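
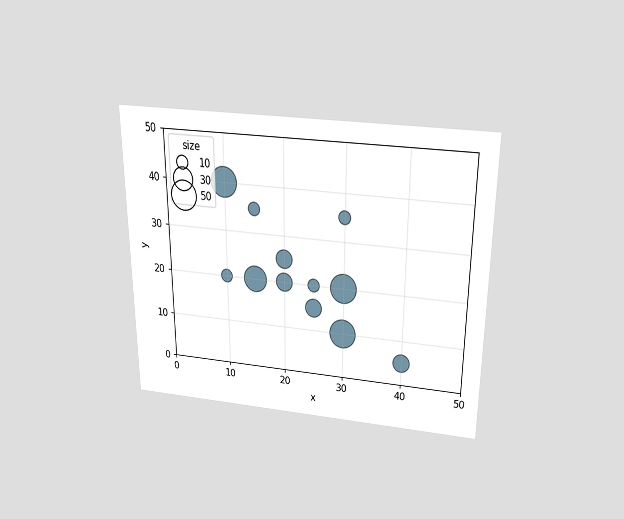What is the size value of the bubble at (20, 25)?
20

The chart is viewed slightly from above. Matching the bubble at (20, 25) against the size legend gives 20.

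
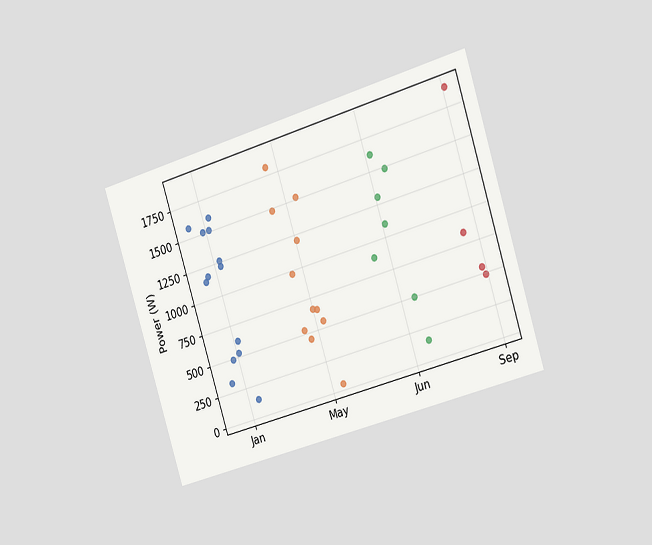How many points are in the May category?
The chart is tilted about 17° counter-clockwise and viewed slightly from the right. Counting the markers in the May column gives 11.

11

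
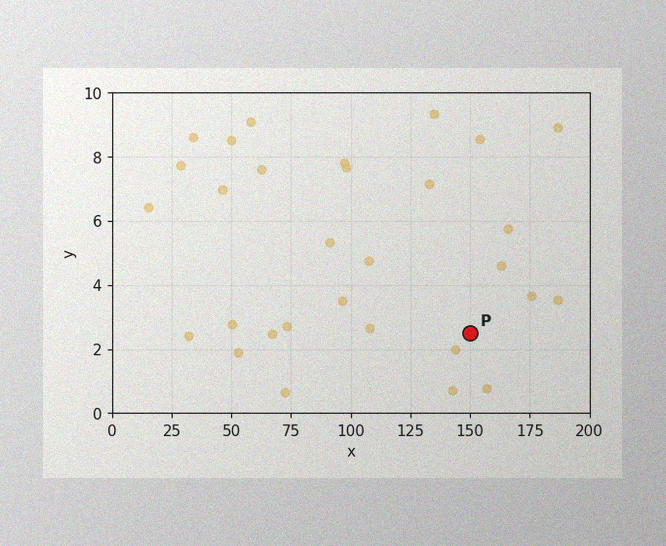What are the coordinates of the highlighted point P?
(150, 2.5)

The image has some photo noise and uneven lighting. Following the gridlines from P to each axis, P sits at (150, 2.5).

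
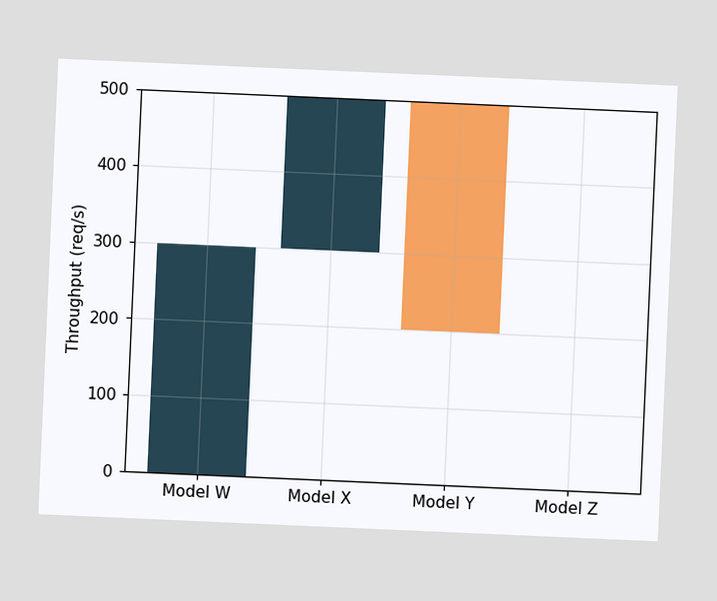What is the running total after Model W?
The chart is tilted about 3° clockwise. After Model W the running total reaches 300req/s.

300req/s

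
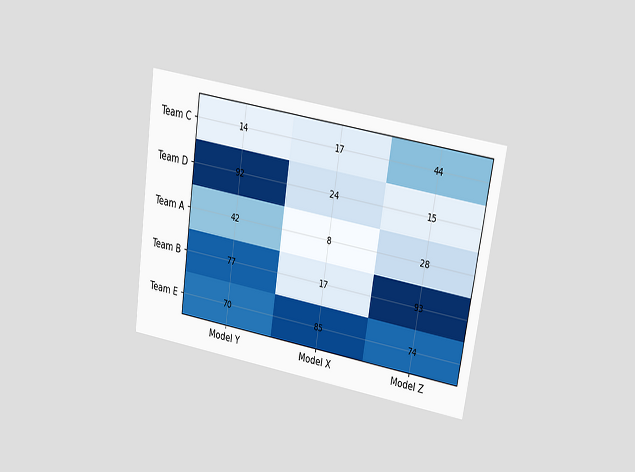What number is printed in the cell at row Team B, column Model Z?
The chart is tilted about 9° clockwise and viewed at a slight angle. The (Team B, Model Z) cell reads 93.

93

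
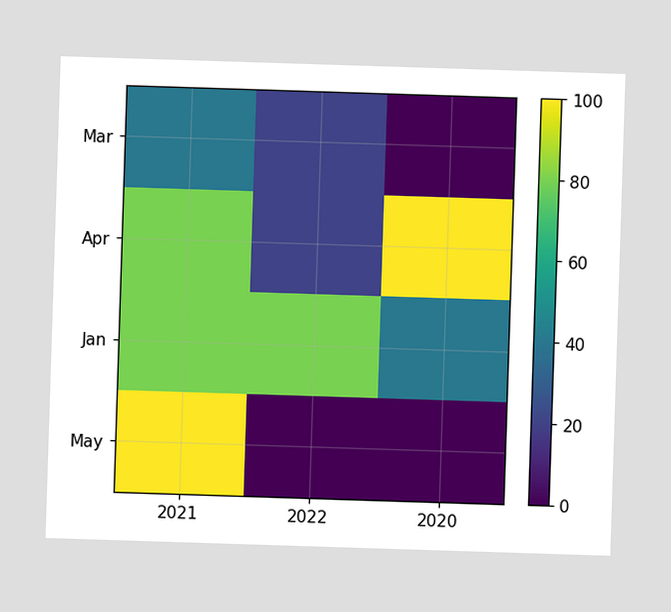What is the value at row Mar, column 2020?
0

Matching cell (Mar, 2020) against the colorbar gives 0.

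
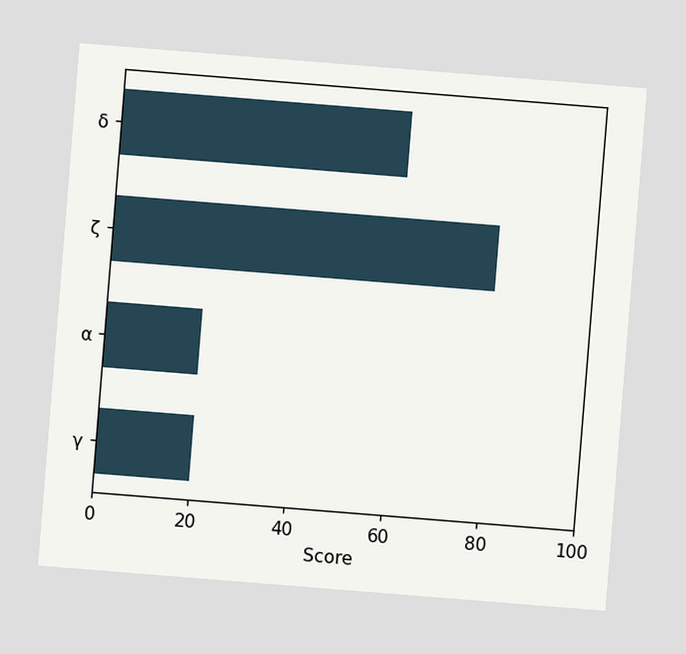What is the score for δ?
60

The chart is tilted about 5° clockwise. Reading along the chart's x-axis, the δ bar reaches 60.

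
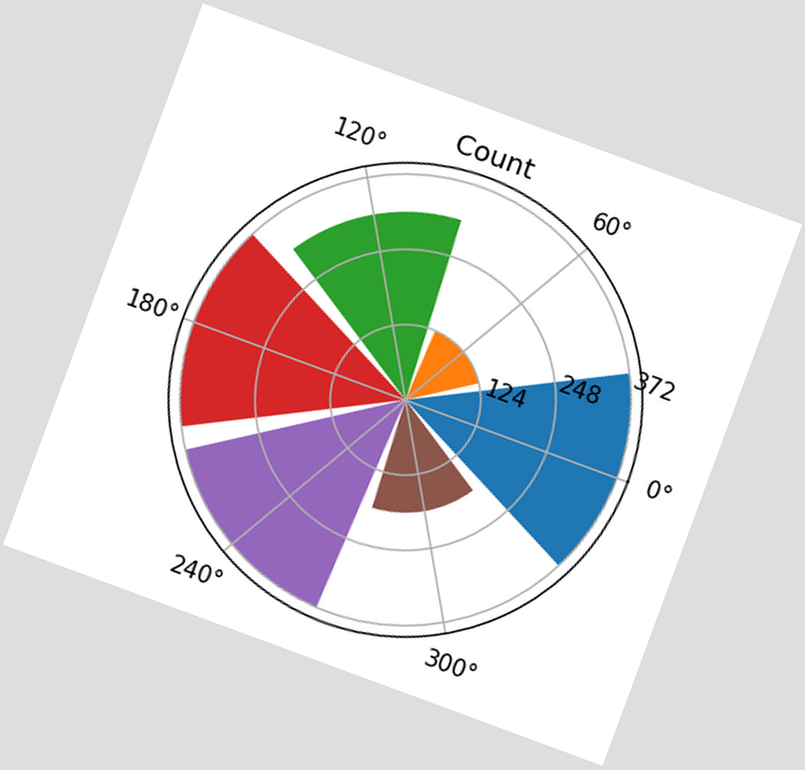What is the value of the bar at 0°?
372

The chart is tilted about 20° clockwise. The bar at 0° reaches 372 on the radial axis.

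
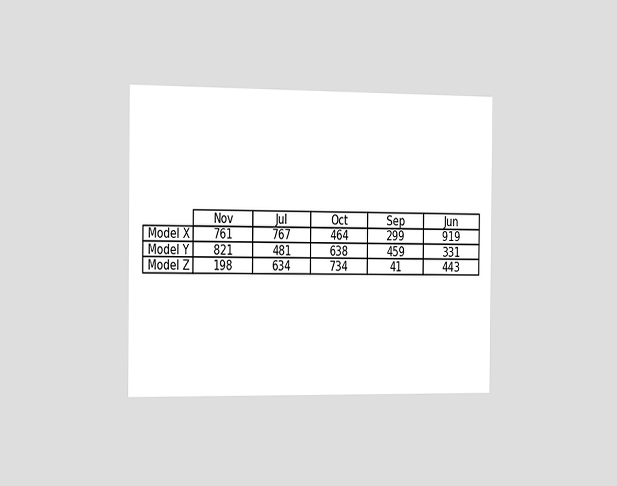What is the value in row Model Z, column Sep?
The chart is viewed slightly from the left. The (Model Z, Sep) cell reads 41.

41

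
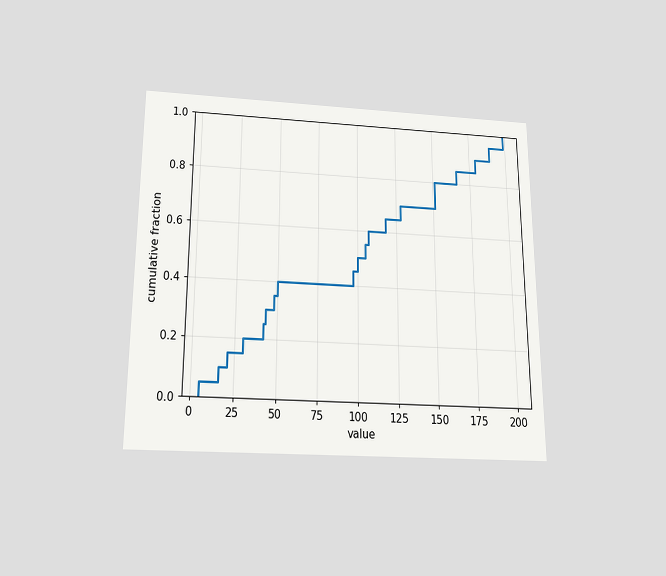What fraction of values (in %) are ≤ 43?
The chart is viewed slightly from below. At x=43 the ECDF step is at 30%.

30%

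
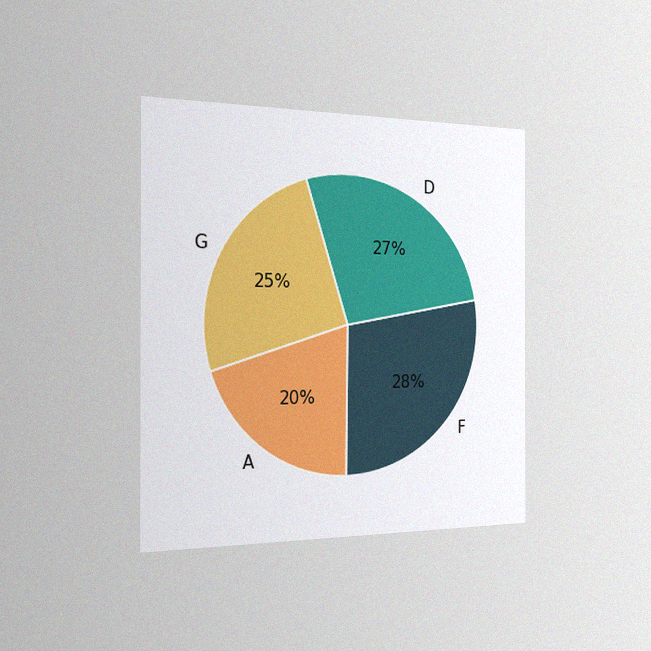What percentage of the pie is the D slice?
27%

The chart is viewed slightly from the left, with some photo noise. The D slice takes up 27% of the pie.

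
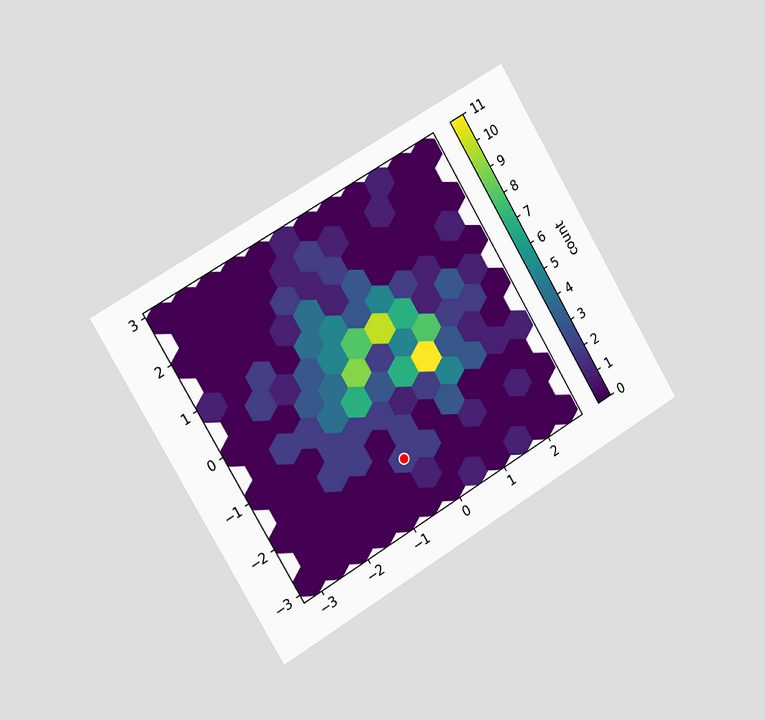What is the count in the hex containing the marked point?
2

The chart is tilted about 31° counter-clockwise and viewed slightly from the left. The marked hex reads 2 on the colorbar.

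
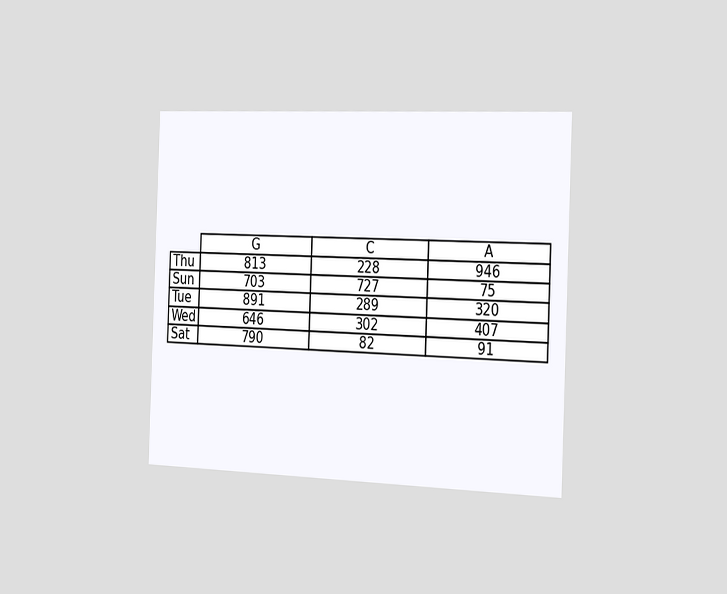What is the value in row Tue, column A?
The chart is tilted about 2° clockwise and viewed slightly from the right. The (Tue, A) cell reads 320.

320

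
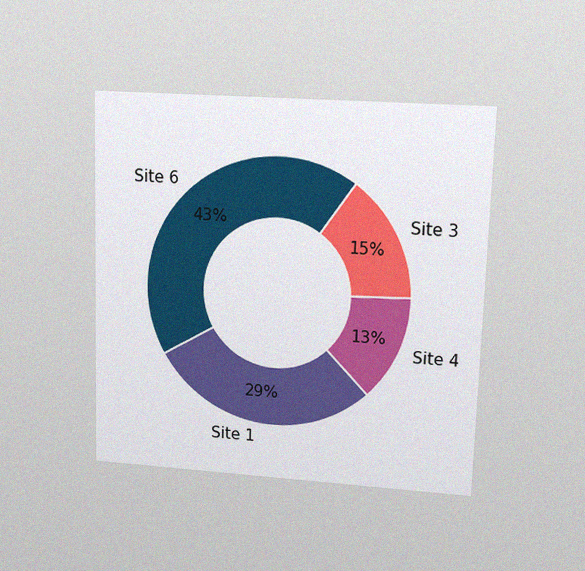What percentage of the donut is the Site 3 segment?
The chart is viewed at a slight angle, with some photo noise. The Site 3 segment takes up 15% of the ring.

15%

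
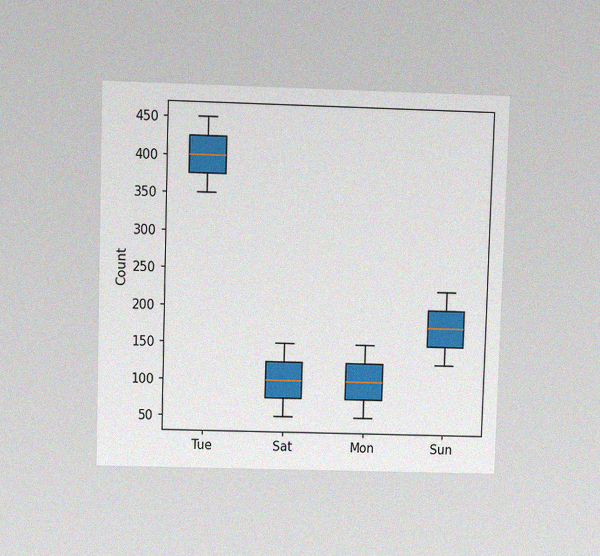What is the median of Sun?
The chart is viewed at a slight angle, with some photo noise. The median line in the Sun box sits at 175.

175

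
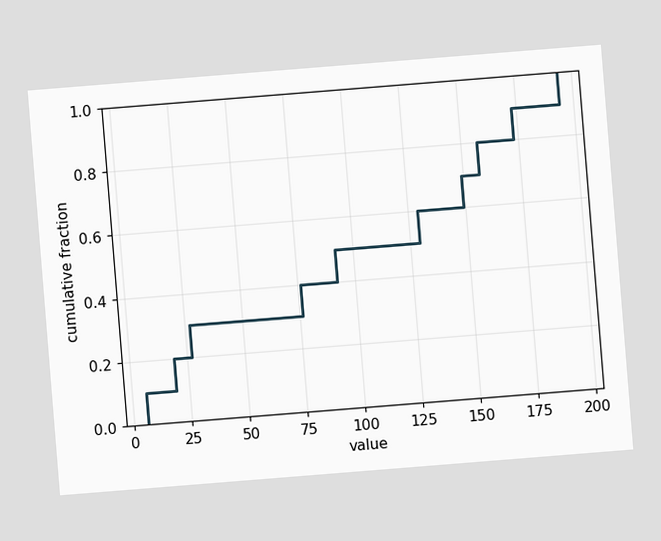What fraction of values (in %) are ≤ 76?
The chart is tilted about 5° counter-clockwise. At x=76 the ECDF step is at 40%.

40%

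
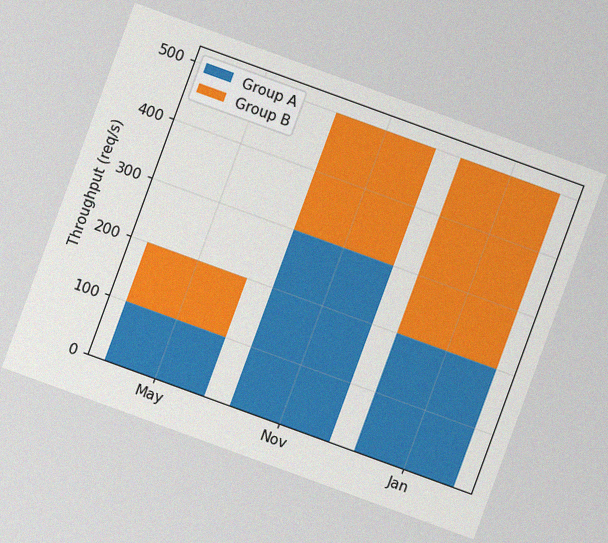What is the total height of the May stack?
200req/s

The chart is tilted about 20° clockwise, with some photo noise. The May stack's top reaches 200req/s on the y-axis.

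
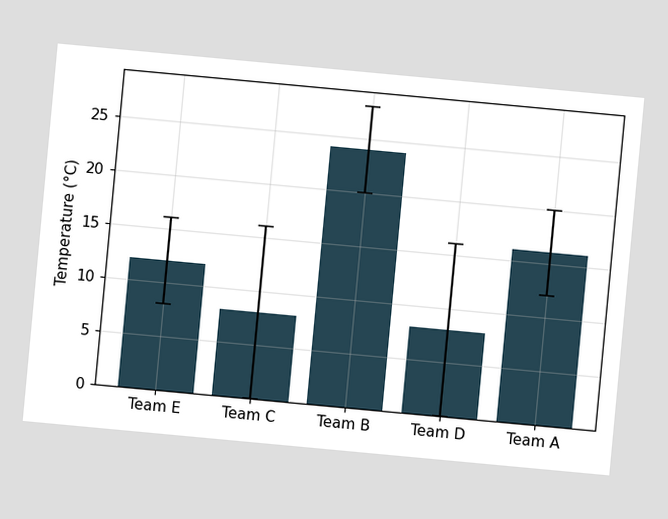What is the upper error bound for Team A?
The chart is tilted about 5° clockwise. The Team A bar's upper whisker reaches 20°C.

20°C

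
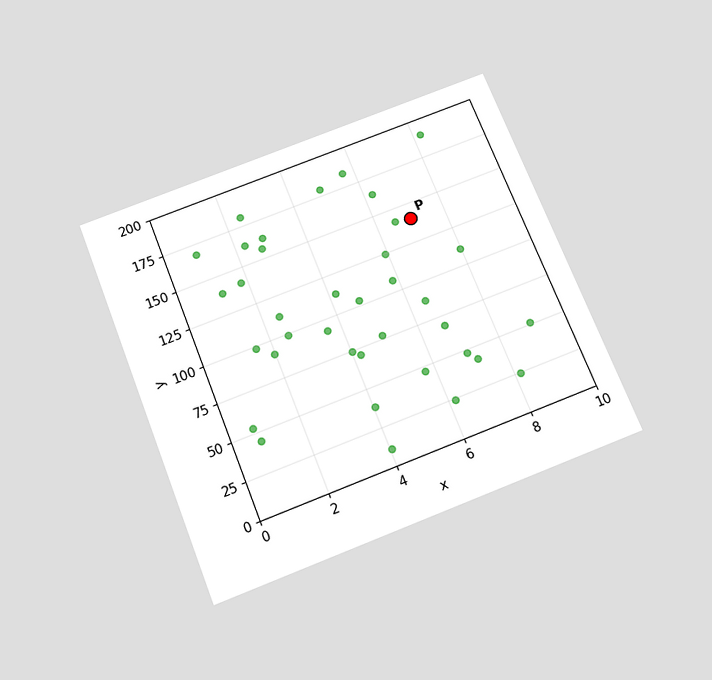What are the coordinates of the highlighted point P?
The chart is tilted about 22° counter-clockwise and viewed slightly from below. Following the gridlines from P to each axis, P sits at (7, 140).

(7, 140)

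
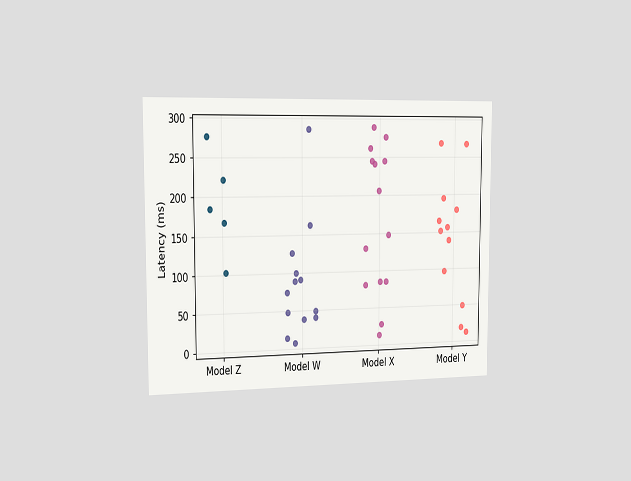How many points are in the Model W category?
13

The chart is viewed slightly from the left. Counting the markers in the Model W column gives 13.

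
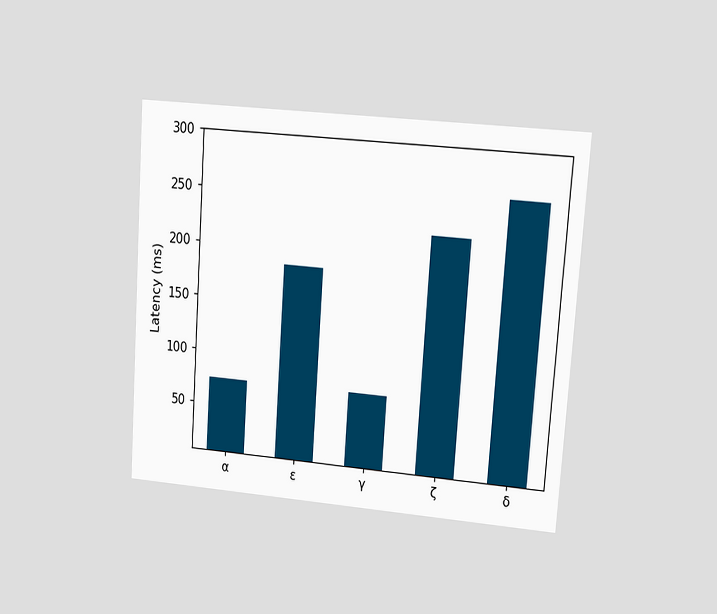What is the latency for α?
74ms

The chart is tilted about 4° clockwise and viewed at a slight angle. Reading along the chart's y-axis, the α bar reaches 74ms.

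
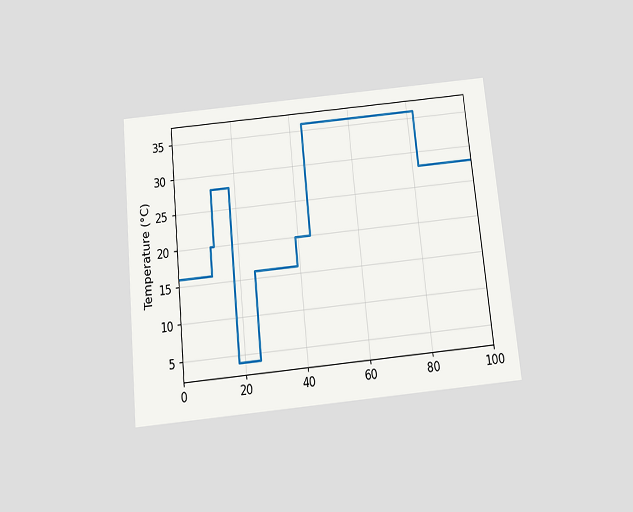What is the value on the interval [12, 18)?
The chart is tilted about 6° counter-clockwise and viewed slightly from below. On [12, 18) the step sits at 28°C.

28°C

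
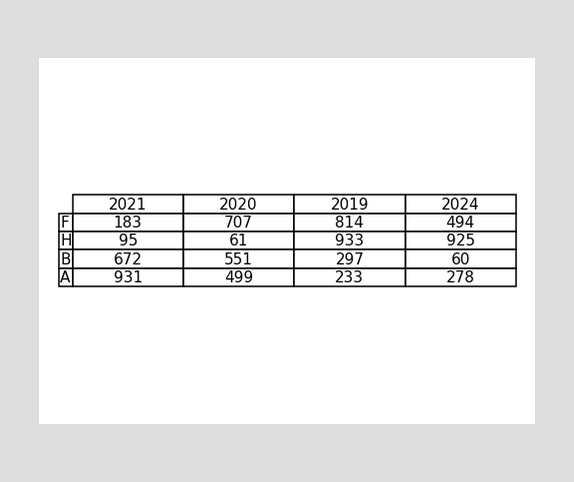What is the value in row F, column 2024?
The (F, 2024) cell reads 494.

494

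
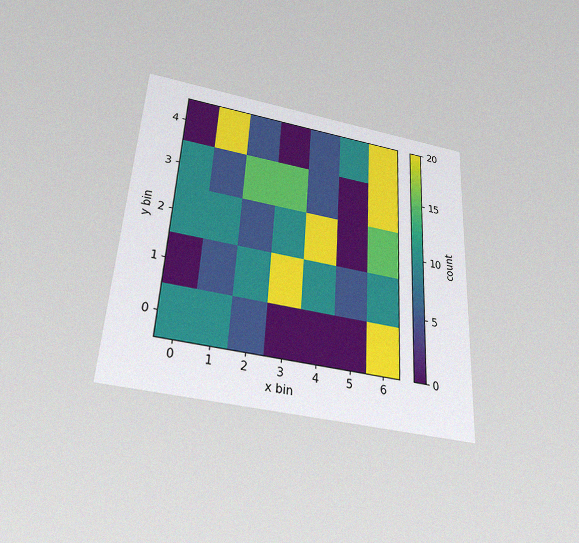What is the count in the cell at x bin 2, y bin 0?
5

The chart is tilted about 3° clockwise and viewed slightly from below, with some photo noise. Matching the cell (2, 0) against the colorbar gives 5.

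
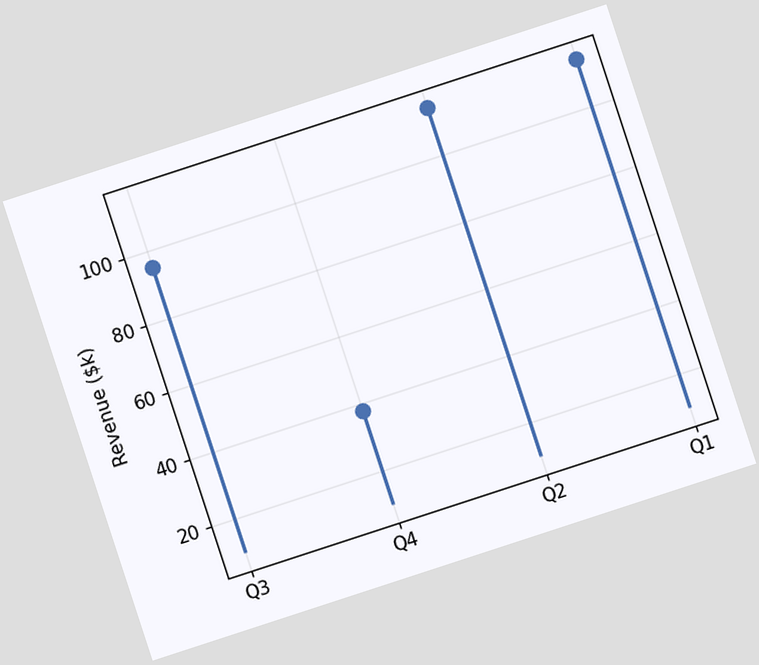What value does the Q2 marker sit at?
$114k

The chart is tilted about 18° counter-clockwise. The Q2 marker sits at $114k.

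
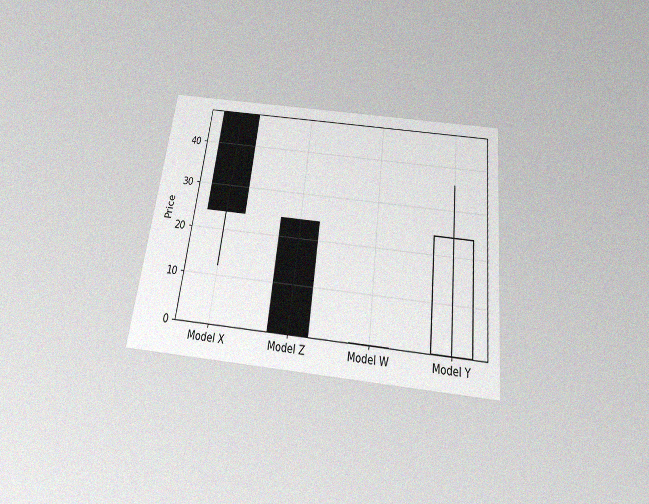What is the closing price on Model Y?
The chart is tilted about 7° clockwise and viewed slightly from below, with some photo noise. The Model Y candle closes at 24.

24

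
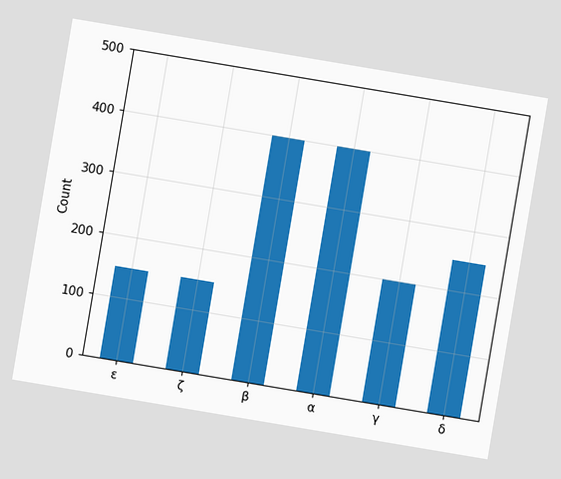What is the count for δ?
The chart is tilted about 10° clockwise. Reading along the chart's y-axis, the δ bar reaches 250.

250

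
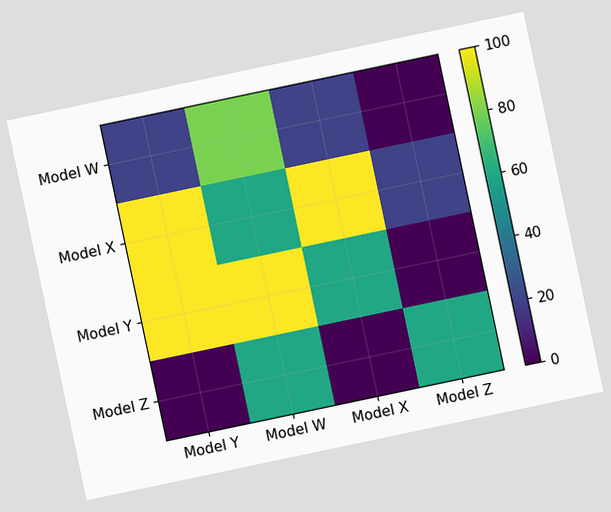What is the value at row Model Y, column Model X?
60

The chart is tilted about 12° counter-clockwise. Matching cell (Model Y, Model X) against the colorbar gives 60.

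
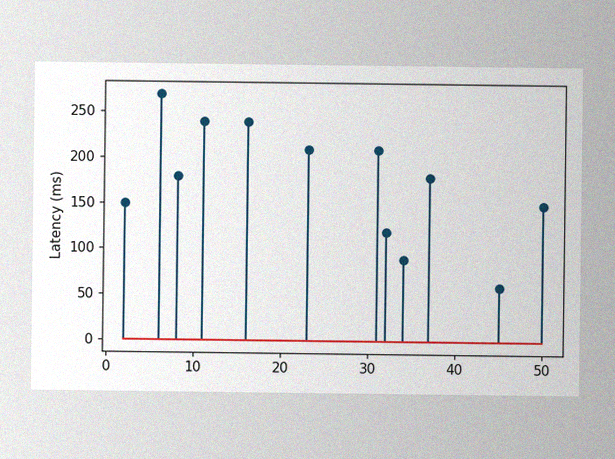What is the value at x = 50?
150ms

The image has some photo noise and uneven lighting. The stem at x=50 reaches 150ms.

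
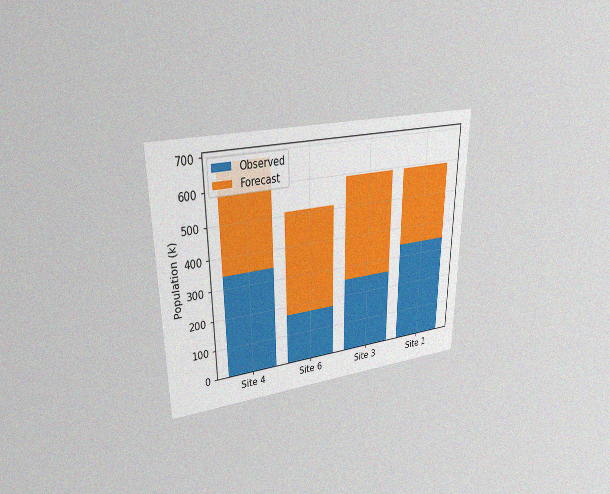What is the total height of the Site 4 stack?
680k

The chart is viewed at a slight angle, with some photo noise. The Site 4 stack's top reaches 680k on the y-axis.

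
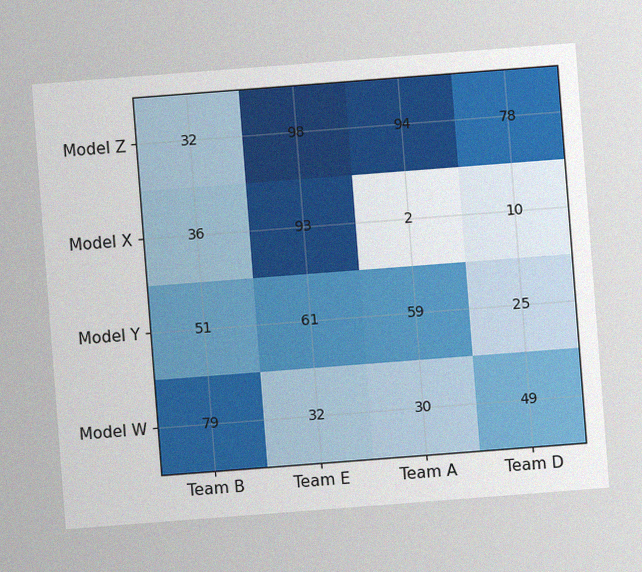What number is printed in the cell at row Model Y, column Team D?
The chart is tilted about 4° counter-clockwise, with some photo noise. The (Model Y, Team D) cell reads 25.

25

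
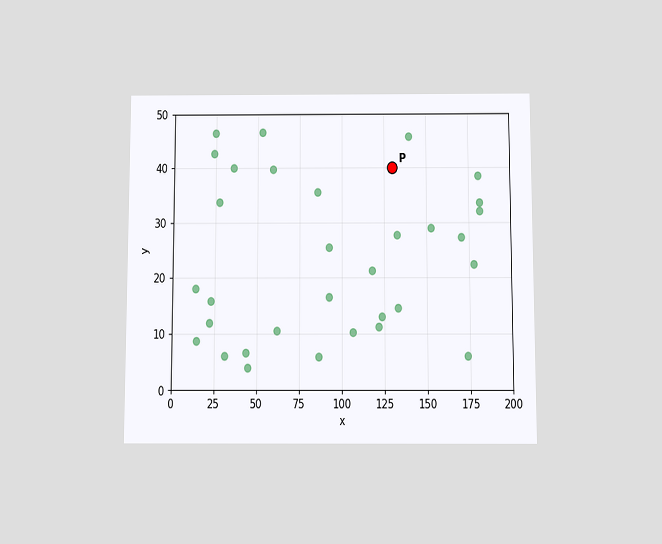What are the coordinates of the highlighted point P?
(130, 40)

The chart is viewed slightly from below. Following the gridlines from P to each axis, P sits at (130, 40).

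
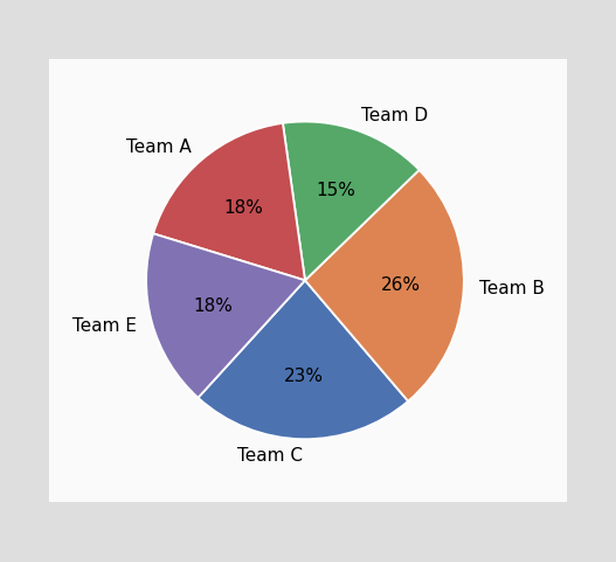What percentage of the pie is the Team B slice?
26%

The Team B slice takes up 26% of the pie.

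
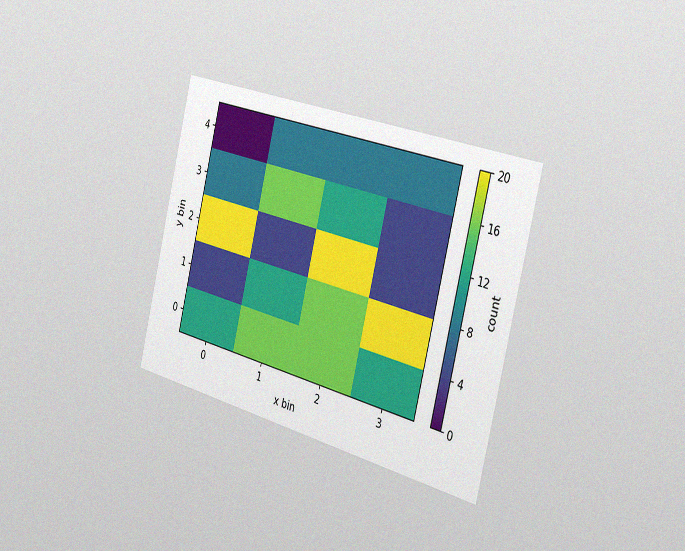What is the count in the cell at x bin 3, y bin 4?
The chart is tilted about 14° clockwise and viewed slightly from the right, with some photo noise. Matching the cell (3, 4) against the colorbar gives 8.

8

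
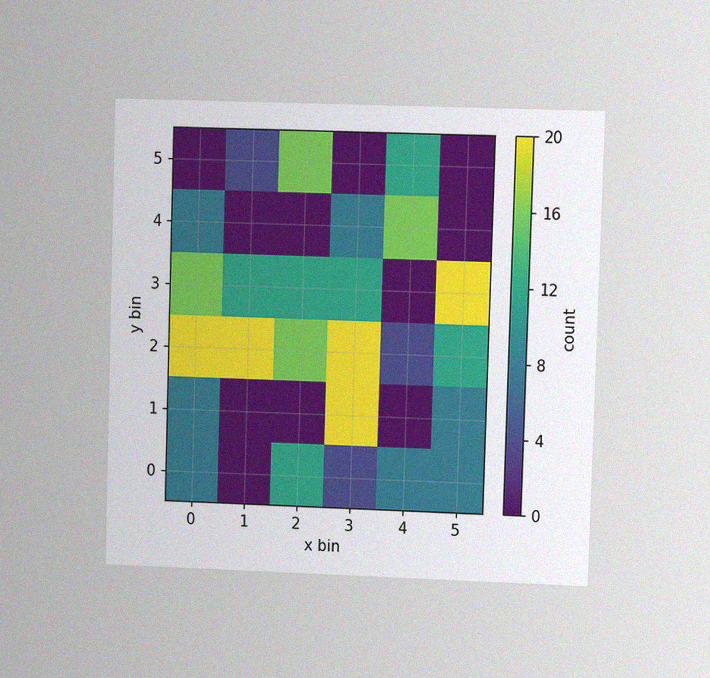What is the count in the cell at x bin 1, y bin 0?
The chart is viewed at a slight angle, with some photo noise. Matching the cell (1, 0) against the colorbar gives 0.

0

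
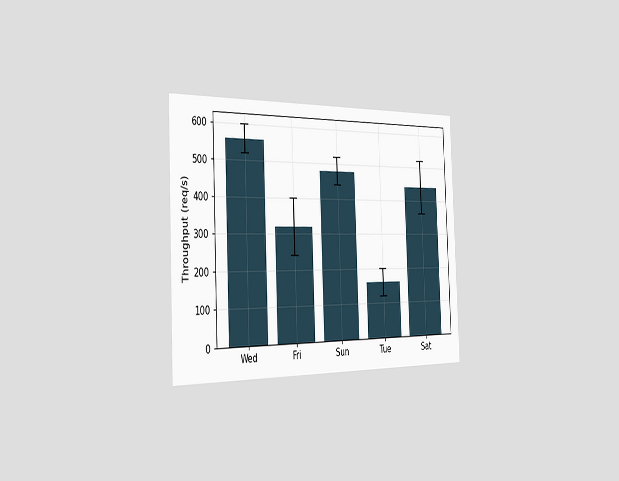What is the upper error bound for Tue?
200req/s

The chart is tilted about 2° counter-clockwise and viewed slightly from the left. The Tue bar's upper whisker reaches 200req/s.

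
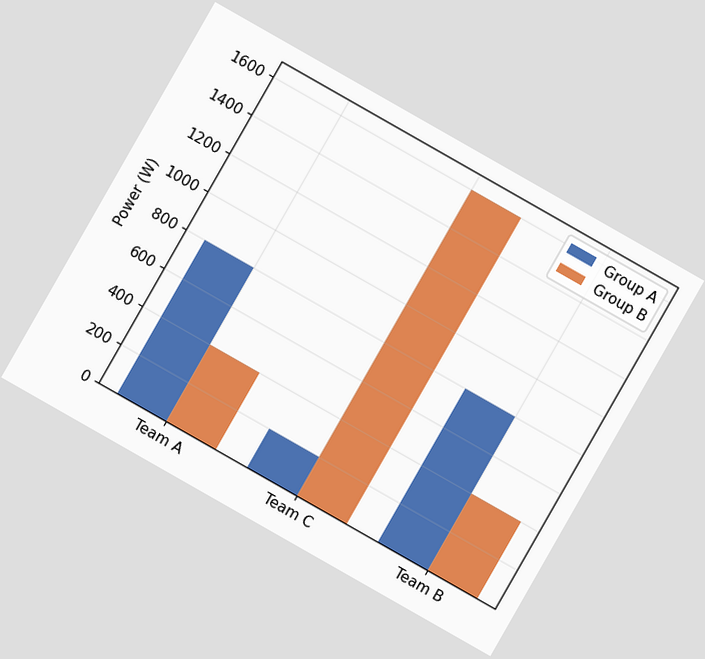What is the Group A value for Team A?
800W

The chart is tilted about 30° clockwise. The Group A bar at Team A reaches 800W on the y-axis.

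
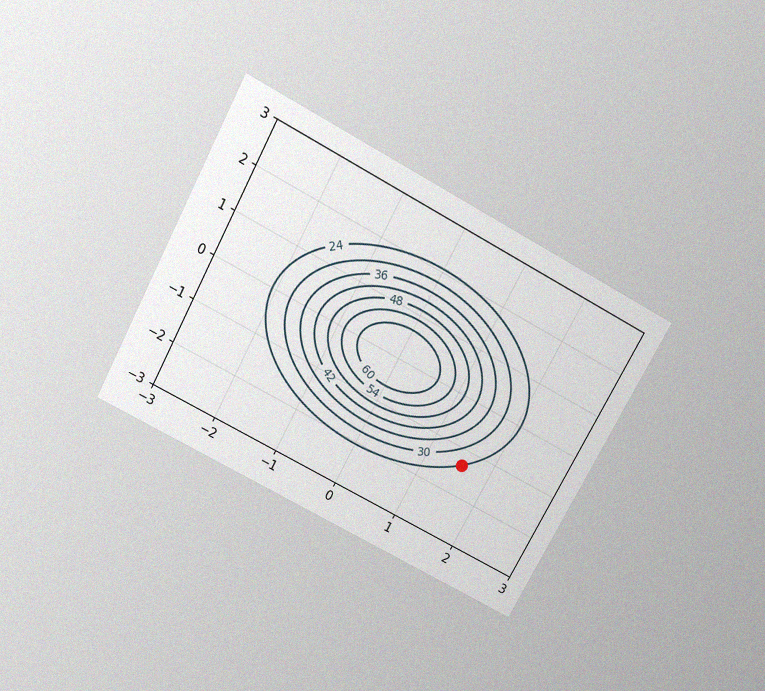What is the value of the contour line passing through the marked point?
The chart is tilted about 28° clockwise and viewed slightly from above, with some photo noise. The marked point sits on the contour labelled 24.

24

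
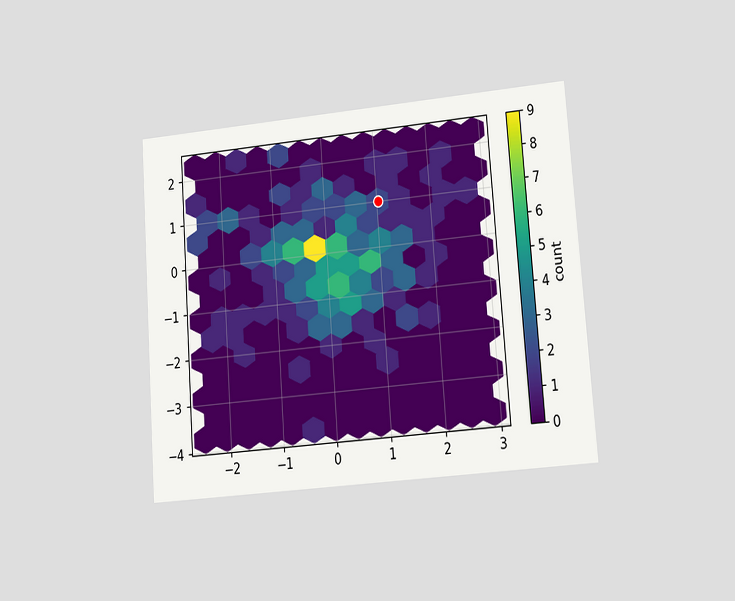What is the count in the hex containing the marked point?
The chart is tilted about 4° counter-clockwise and viewed at a slight angle. The marked hex reads 2 on the colorbar.

2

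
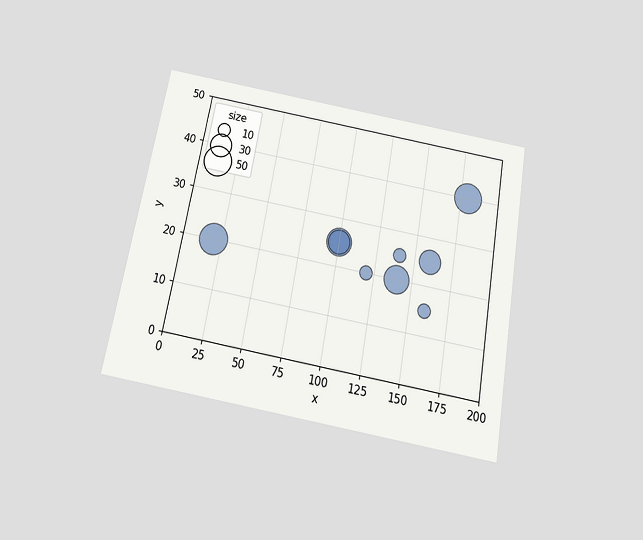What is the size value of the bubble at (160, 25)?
30

The chart is tilted about 10° clockwise and viewed slightly from below. Matching the bubble at (160, 25) against the size legend gives 30.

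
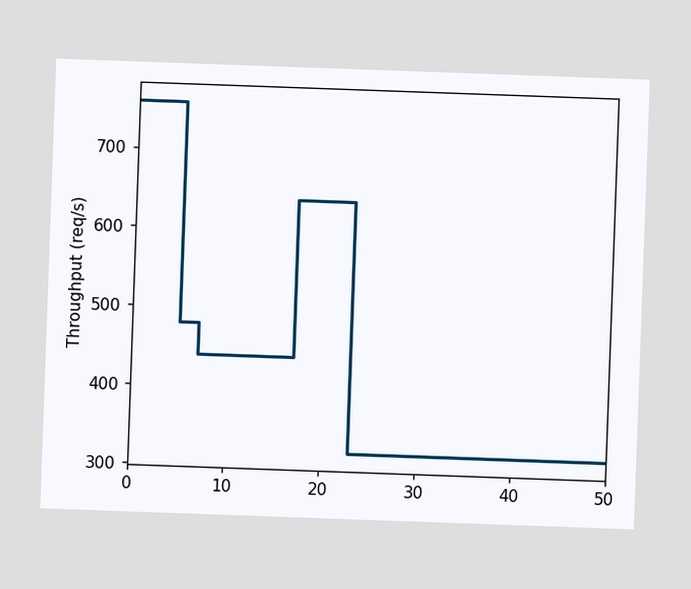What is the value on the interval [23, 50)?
320req/s

The chart is tilted about 2° clockwise. On [23, 50) the step sits at 320req/s.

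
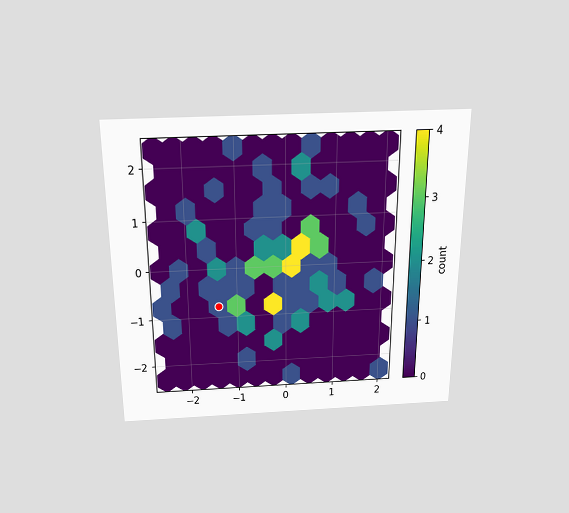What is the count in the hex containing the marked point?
1

The chart is viewed slightly from above. The marked hex reads 1 on the colorbar.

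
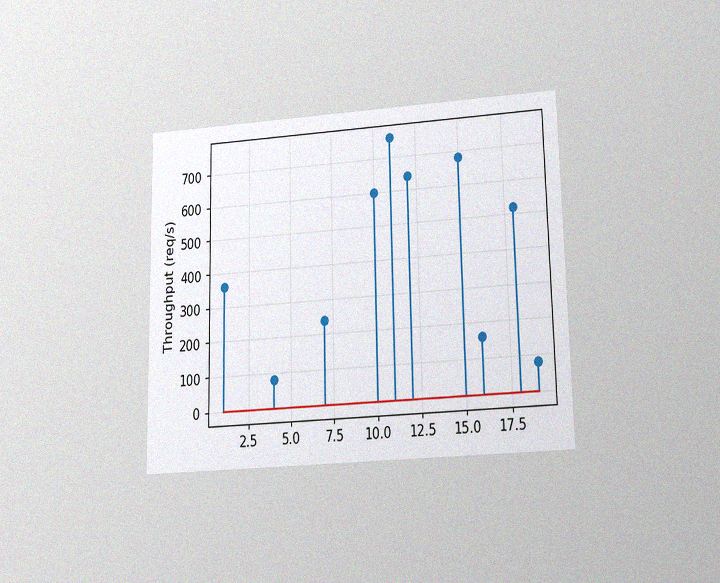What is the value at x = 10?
600req/s

The chart is viewed slightly from below, with some photo noise. The stem at x=10 reaches 600req/s.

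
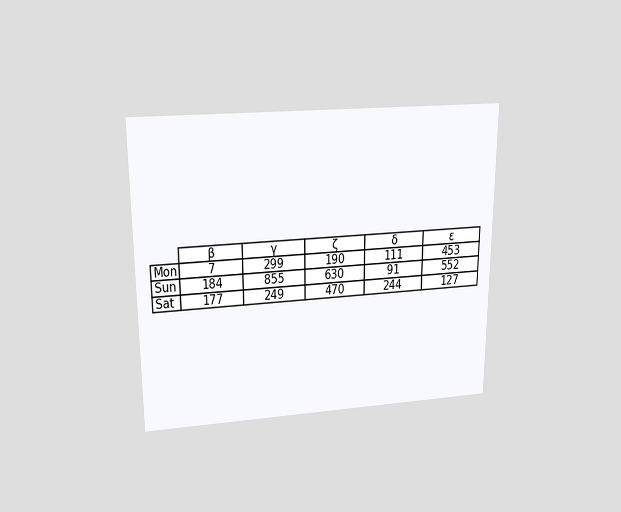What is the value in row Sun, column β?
184

The chart is viewed slightly from above. The (Sun, β) cell reads 184.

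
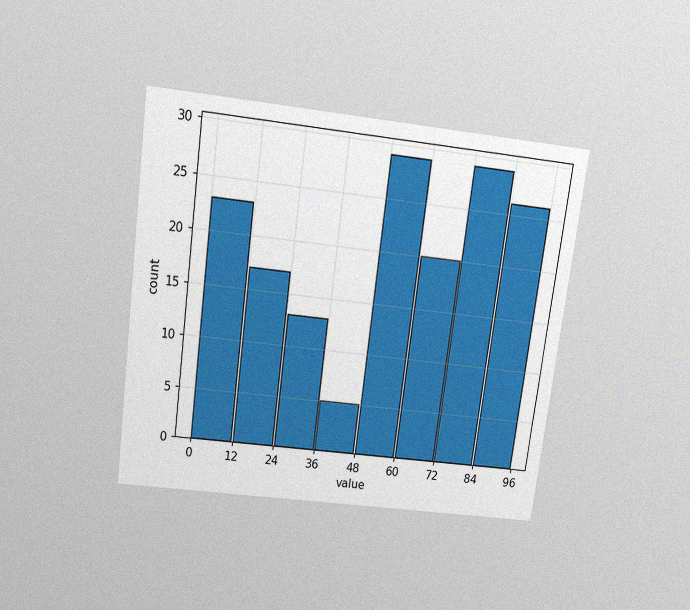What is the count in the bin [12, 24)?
The chart is tilted about 7° clockwise and viewed slightly from above, with some photo noise. The [12, 24) bin has height 17.

17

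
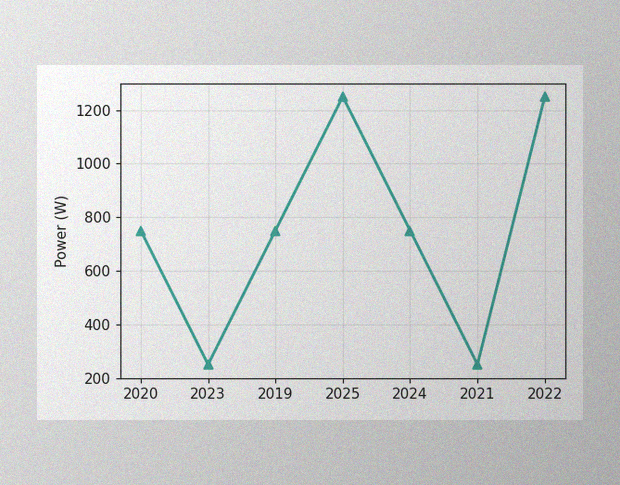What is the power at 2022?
The image has some photo noise and uneven lighting. At 2022, the line is at 1250W.

1250W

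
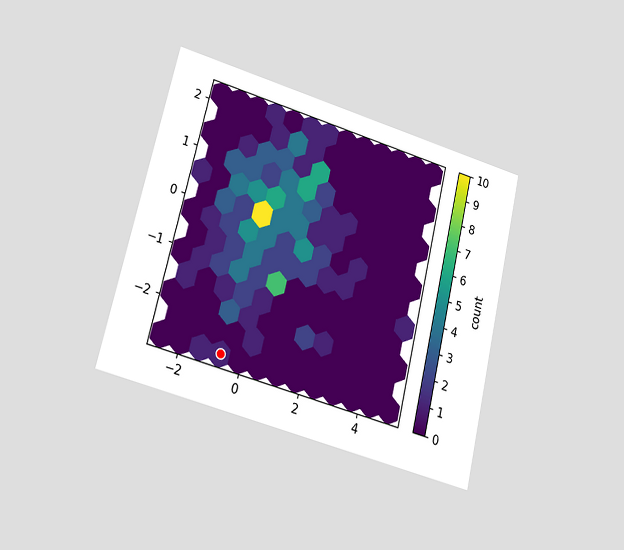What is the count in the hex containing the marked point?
The chart is tilted about 13° clockwise and viewed at a slight angle. The marked hex reads 1 on the colorbar.

1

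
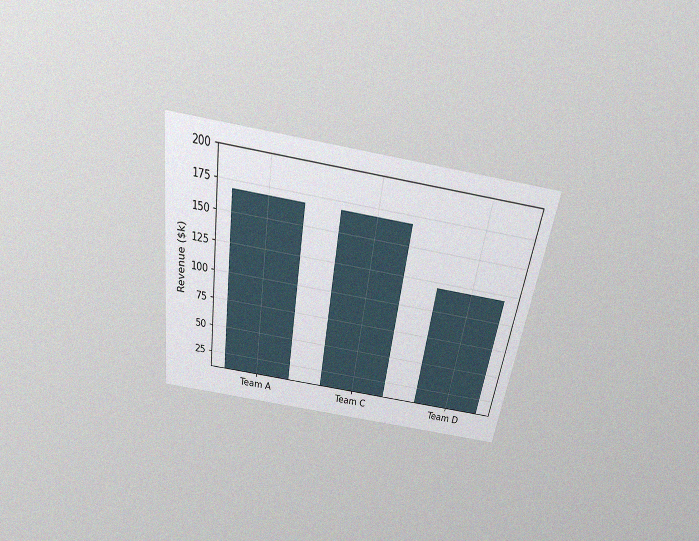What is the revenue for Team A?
The chart is tilted about 9° clockwise and viewed slightly from above, with some photo noise. Reading along the chart's y-axis, the Team A bar reaches $168k.

$168k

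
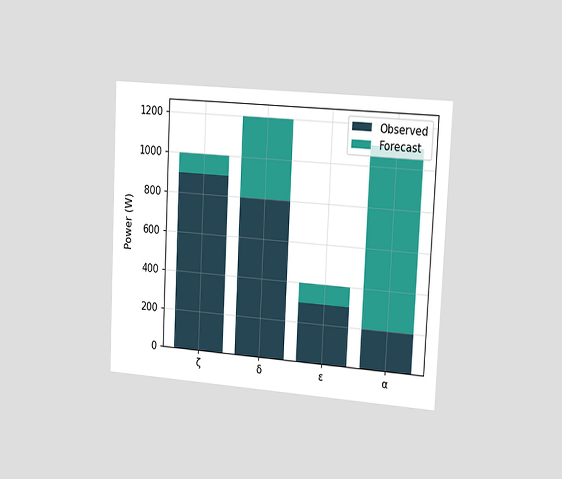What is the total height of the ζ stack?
The chart is tilted about 3° clockwise and viewed slightly from the right. The ζ stack's top reaches 1000W on the y-axis.

1000W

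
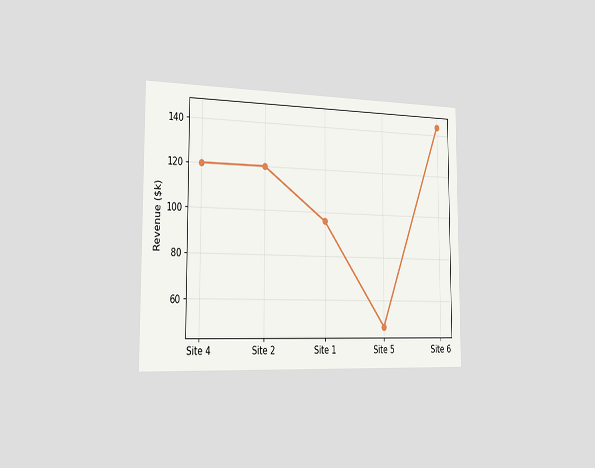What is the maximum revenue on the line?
The chart is viewed slightly from the left. The highest point is at Site 6, and reading across to the y-axis gives $144k.

$144k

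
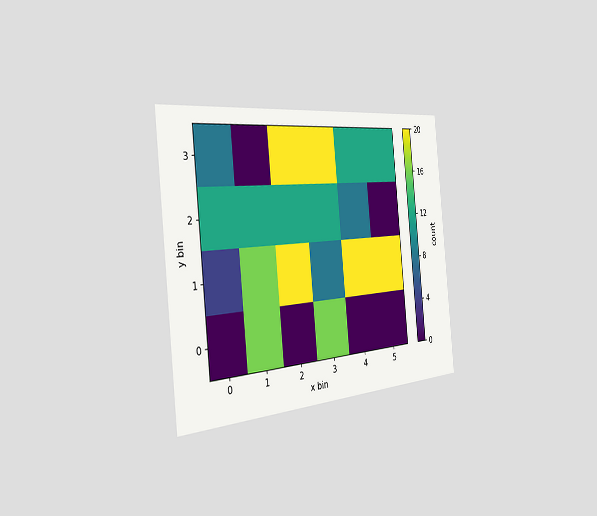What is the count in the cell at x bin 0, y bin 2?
12

The chart is tilted about 6° counter-clockwise and viewed slightly from the left. Matching the cell (0, 2) against the colorbar gives 12.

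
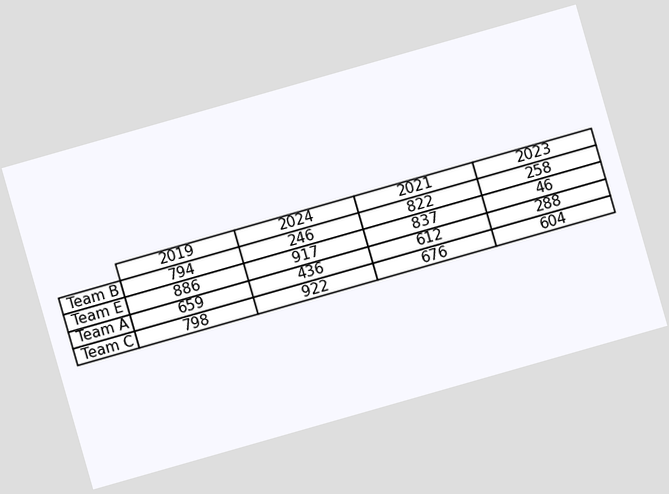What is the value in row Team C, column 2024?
The chart is tilted about 16° counter-clockwise. The (Team C, 2024) cell reads 922.

922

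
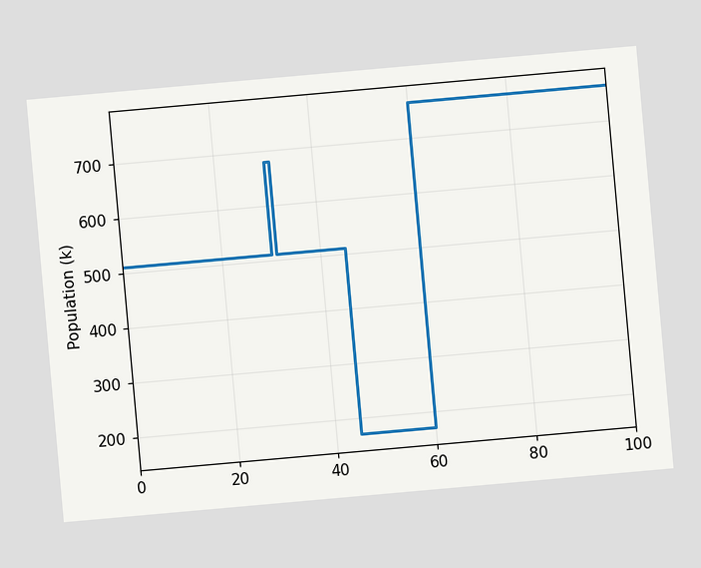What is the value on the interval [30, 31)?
The chart is tilted about 5° counter-clockwise. On [30, 31) the step sits at 680k.

680k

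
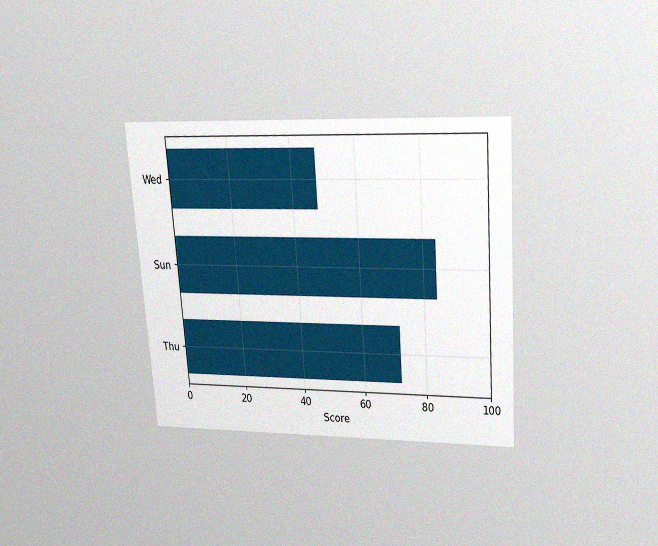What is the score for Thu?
72

The chart is tilted about 4° counter-clockwise and viewed slightly from above, with some photo noise. Reading along the chart's x-axis, the Thu bar reaches 72.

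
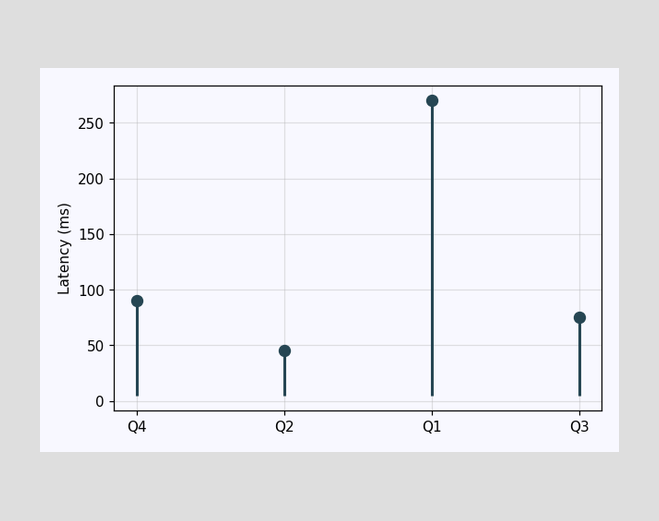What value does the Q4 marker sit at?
The Q4 marker sits at 90ms.

90ms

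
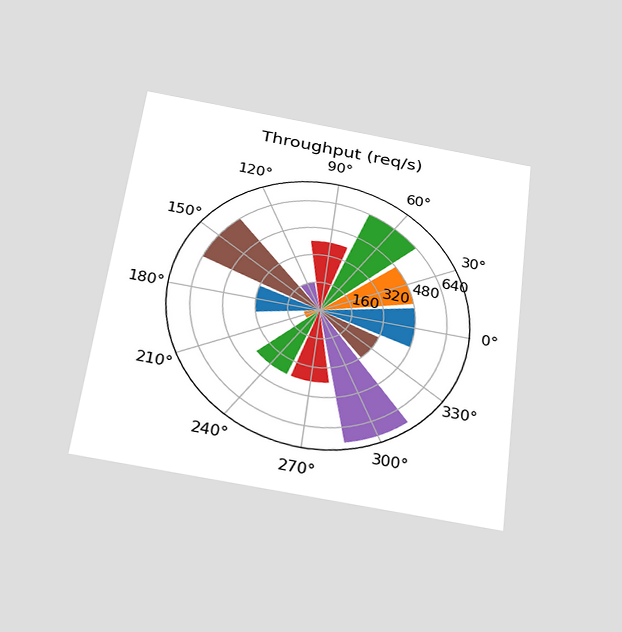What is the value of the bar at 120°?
The chart is tilted about 7° clockwise and viewed slightly from below. The bar at 120° reaches 160req/s on the radial axis.

160req/s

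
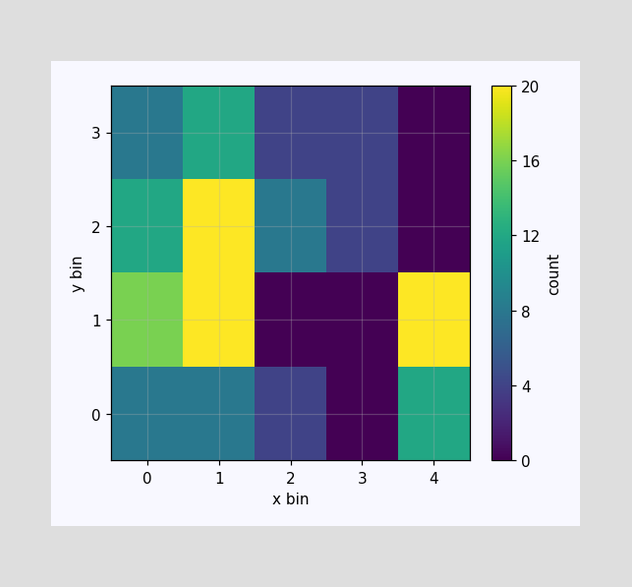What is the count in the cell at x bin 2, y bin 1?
0

Matching the cell (2, 1) against the colorbar gives 0.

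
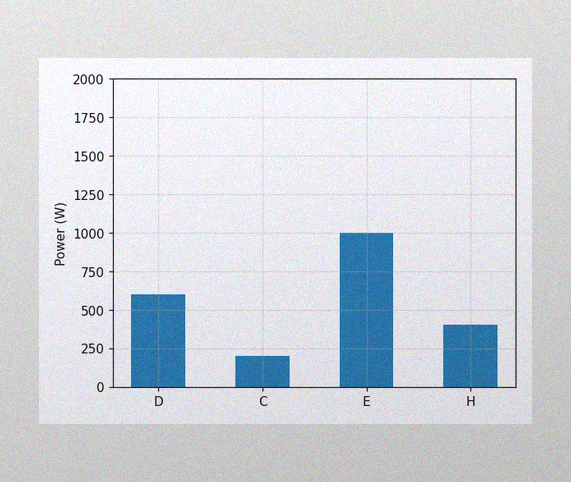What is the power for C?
The image has some photo noise and uneven lighting. Reading along the chart's y-axis, the C bar reaches 200W.

200W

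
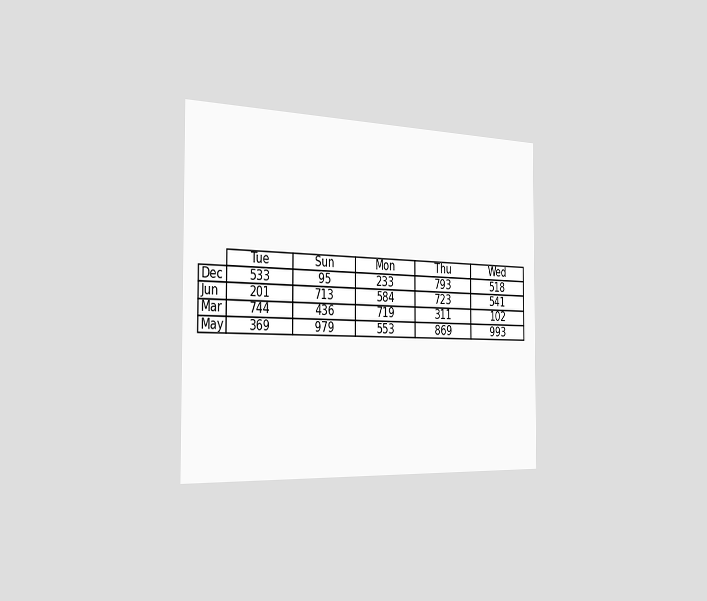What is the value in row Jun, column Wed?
541

The chart is viewed slightly from the left. The (Jun, Wed) cell reads 541.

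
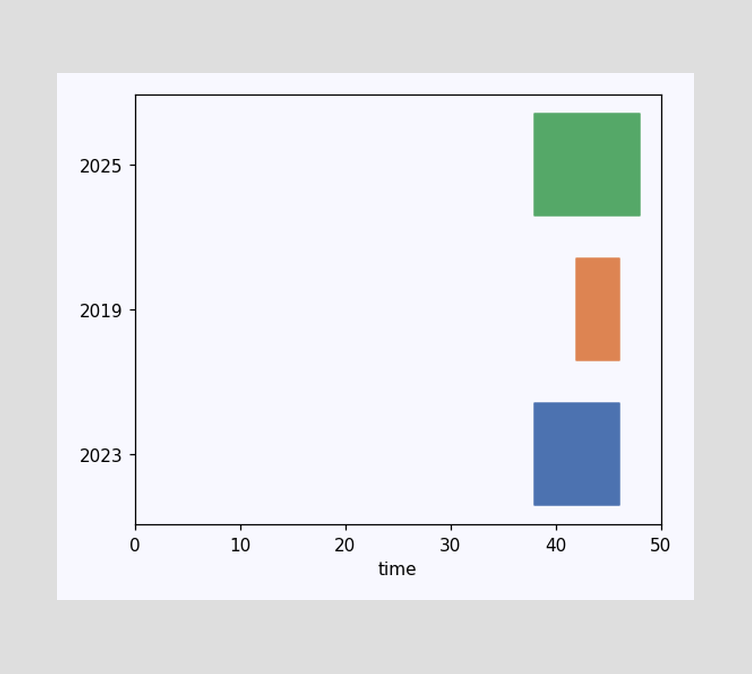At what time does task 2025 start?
38

The 2025 bar begins at t=38.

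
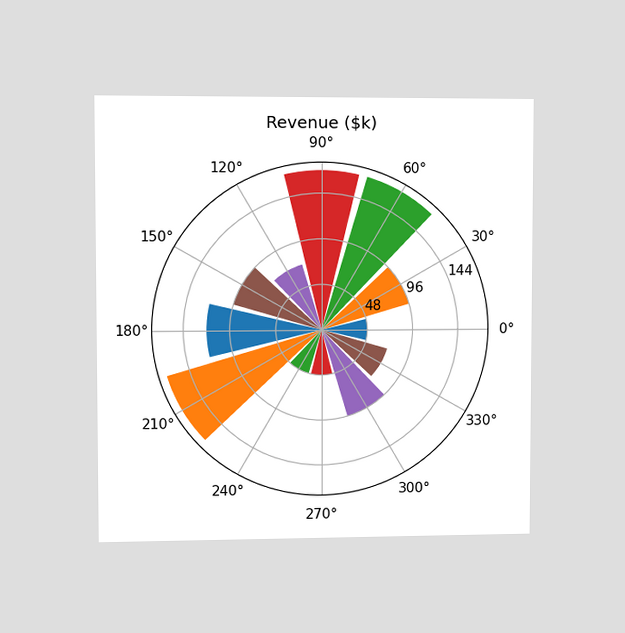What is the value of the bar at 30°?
The chart is viewed at a slight angle. The bar at 30° reaches $96k on the radial axis.

$96k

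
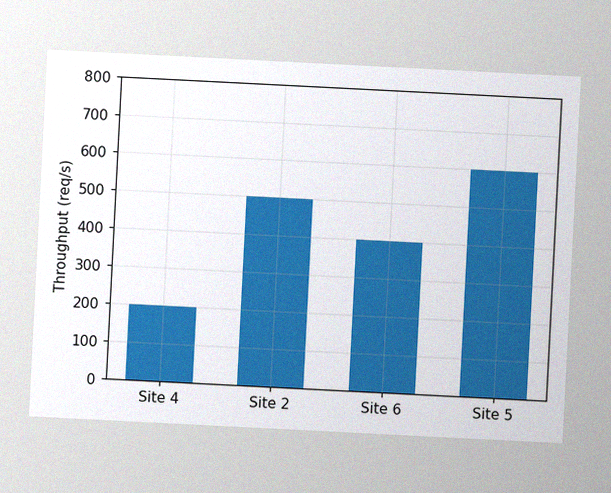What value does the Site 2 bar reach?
The chart is tilted about 3° clockwise, with some photo noise. Reading along the chart's y-axis, the Site 2 bar reaches 500req/s.

500req/s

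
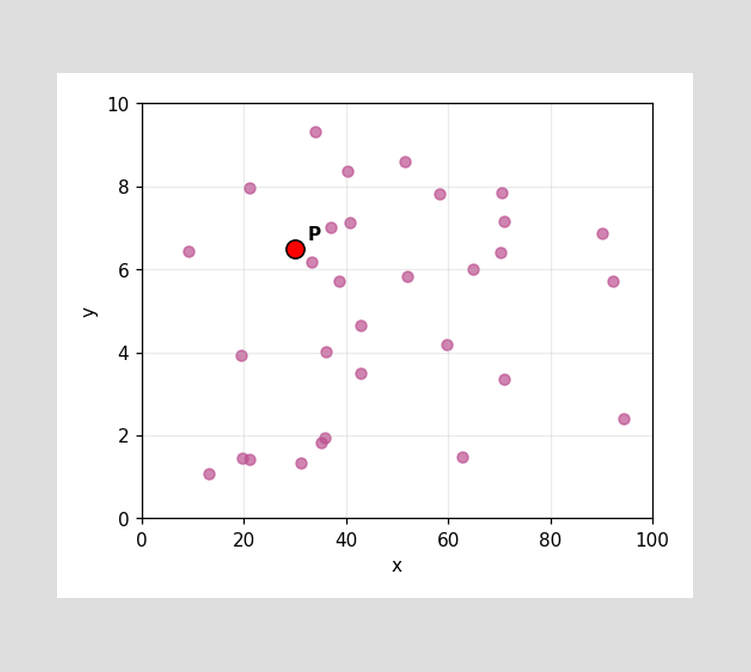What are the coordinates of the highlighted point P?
(30, 6.5)

Following the gridlines from P to each axis, P sits at (30, 6.5).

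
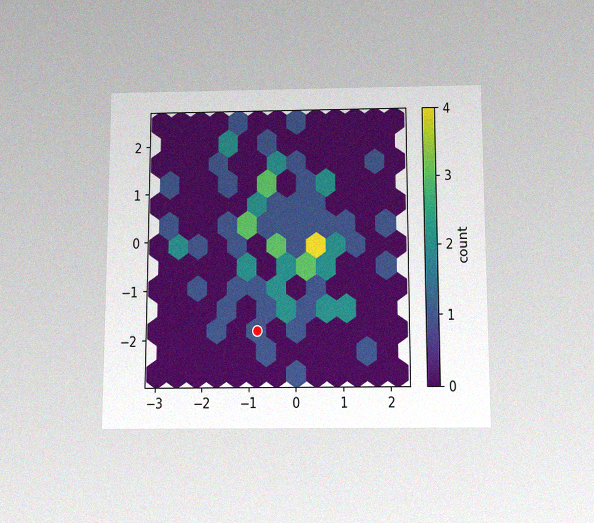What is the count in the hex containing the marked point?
The chart is viewed slightly from below, with some photo noise. The marked hex reads 1 on the colorbar.

1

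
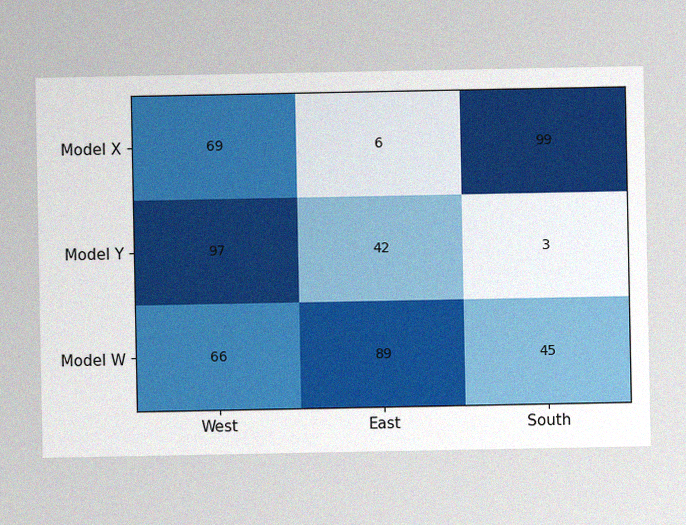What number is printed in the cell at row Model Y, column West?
97

The image has some photo noise and uneven lighting. The (Model Y, West) cell reads 97.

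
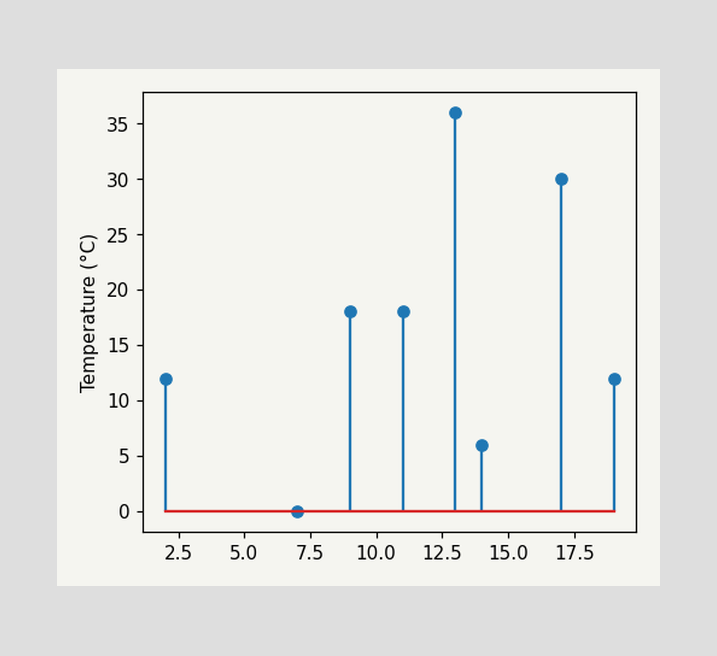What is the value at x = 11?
18°C

The stem at x=11 reaches 18°C.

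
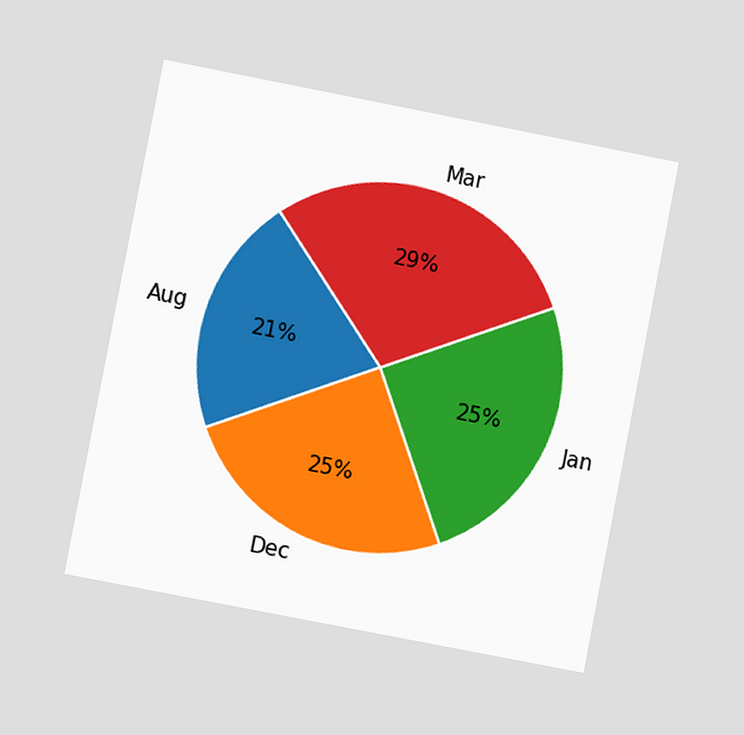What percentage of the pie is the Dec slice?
25%

The chart is tilted about 11° clockwise and viewed at a slight angle. The Dec slice takes up 25% of the pie.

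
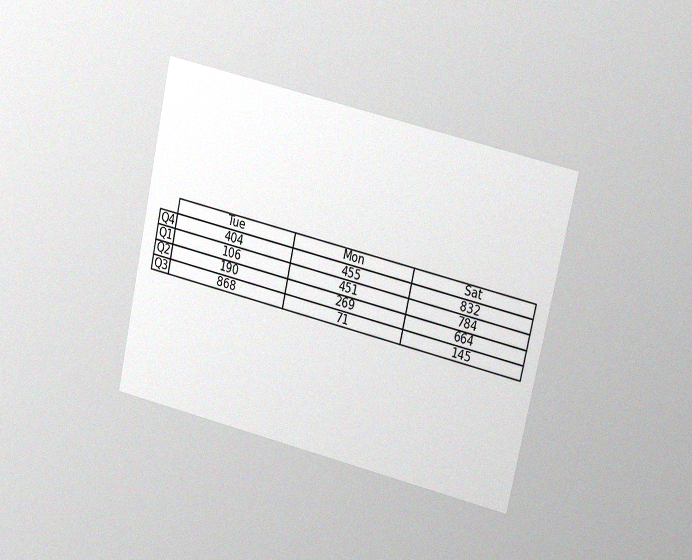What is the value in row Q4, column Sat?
The chart is tilted about 13° clockwise and viewed at a slight angle, with some photo noise. The (Q4, Sat) cell reads 832.

832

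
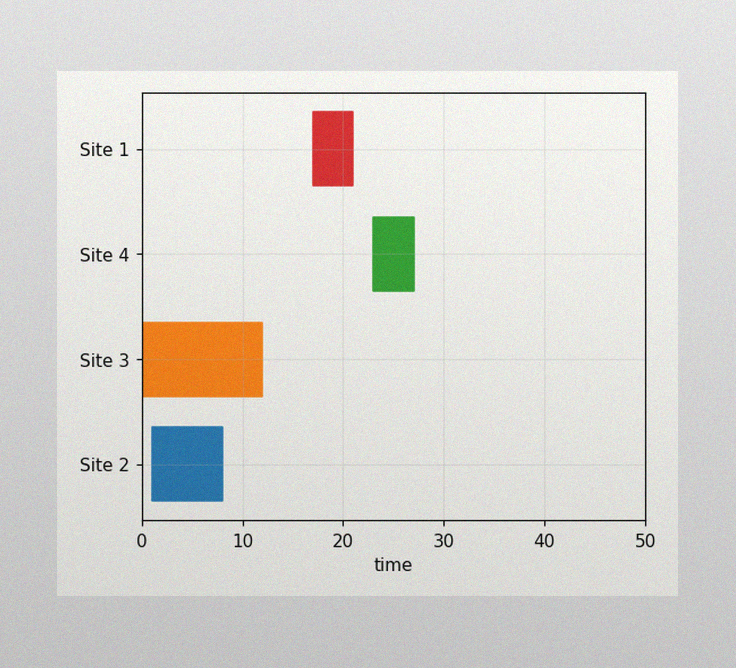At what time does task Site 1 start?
17

The image has some photo noise and uneven lighting. The Site 1 bar begins at t=17.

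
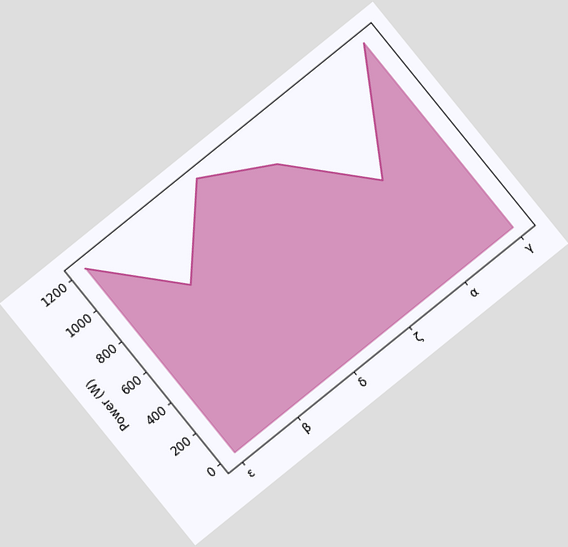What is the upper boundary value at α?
600W

The chart is tilted about 39° counter-clockwise. At α the upper boundary is at 600W.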